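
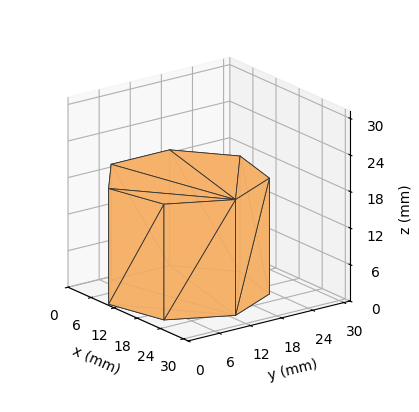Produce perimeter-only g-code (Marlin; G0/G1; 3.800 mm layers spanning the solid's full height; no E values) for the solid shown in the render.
Reading the render: the shape is a regular 7-sided prism (a cylinder approximated with 7 flat sides), circumscribed radius ≈ 13 mm, height ≈ 19 mm (dimensions read to the nearest mm from the axis ticks). For the g-code, the solid's height is divided into equal slices at the stated Δz and each level perimeter traced with G1 moves after a G0 lift.

; perimeter-only toolpath
G21 ; units = mm
G90 ; absolute positioning
G28 ; home
; layer 1
G0 Z3.800
G0 X26.000 Y13.000
G1 X21.105 Y23.164
G1 X10.107 Y25.674
G1 X1.287 Y18.640
G1 X1.287 Y7.360
G1 X10.107 Y0.326
G1 X21.105 Y2.836
G1 X26.000 Y13.000
; layer 2
G0 Z7.600
G0 X26.000 Y13.000
G1 X21.105 Y23.164
G1 X10.107 Y25.674
G1 X1.287 Y18.640
G1 X1.287 Y7.360
G1 X10.107 Y0.326
G1 X21.105 Y2.836
G1 X26.000 Y13.000
; layer 3
G0 Z11.400
G0 X26.000 Y13.000
G1 X21.105 Y23.164
G1 X10.107 Y25.674
G1 X1.287 Y18.640
G1 X1.287 Y7.360
G1 X10.107 Y0.326
G1 X21.105 Y2.836
G1 X26.000 Y13.000
; layer 4
G0 Z15.200
G0 X26.000 Y13.000
G1 X21.105 Y23.164
G1 X10.107 Y25.674
G1 X1.287 Y18.640
G1 X1.287 Y7.360
G1 X10.107 Y0.326
G1 X21.105 Y2.836
G1 X26.000 Y13.000
; layer 5
G0 Z19.000
G0 X26.000 Y13.000
G1 X21.105 Y23.164
G1 X10.107 Y25.674
G1 X1.287 Y18.640
G1 X1.287 Y7.360
G1 X10.107 Y0.326
G1 X21.105 Y2.836
G1 X26.000 Y13.000
M2 ; end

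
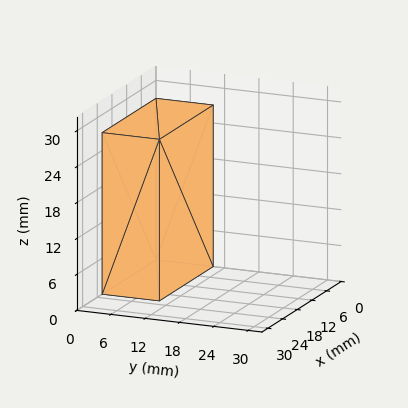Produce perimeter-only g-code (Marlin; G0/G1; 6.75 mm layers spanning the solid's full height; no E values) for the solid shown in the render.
Reading the render: the shape is a rectangular box, roughly 22 × 10 mm footprint and 27 mm tall (dimensions read to the nearest mm from the axis ticks). For the g-code, the solid's height is divided into equal slices at the stated Δz and each level perimeter traced with G1 moves after a G0 lift.

; perimeter-only toolpath
G21 ; units = mm
G90 ; absolute positioning
G28 ; home
; layer 1
G0 Z6.75
G0 X0.00 Y0.00
G1 X22.00 Y0.00
G1 X22.00 Y10.00
G1 X0.00 Y10.00
G1 X0.00 Y0.00
; layer 2
G0 Z13.50
G0 X0.00 Y0.00
G1 X22.00 Y0.00
G1 X22.00 Y10.00
G1 X0.00 Y10.00
G1 X0.00 Y0.00
; layer 3
G0 Z20.25
G0 X0.00 Y0.00
G1 X22.00 Y0.00
G1 X22.00 Y10.00
G1 X0.00 Y10.00
G1 X0.00 Y0.00
; layer 4
G0 Z27.00
G0 X0.00 Y0.00
G1 X22.00 Y0.00
G1 X22.00 Y10.00
G1 X0.00 Y10.00
G1 X0.00 Y0.00
M2 ; end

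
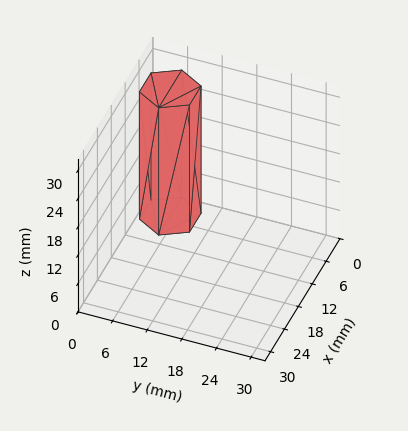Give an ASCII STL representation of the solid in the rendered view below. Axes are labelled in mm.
Reading the render: the shape is a regular 6-sided prism (a cylinder approximated with 6 flat sides), circumscribed radius ≈ 5 mm, height ≈ 27 mm (dimensions read to the nearest mm from the axis ticks). For the STL, each face is triangulated and given an outward normal.

solid part
  facet normal 0.0000 0.0000 -1.0000
    outer loop
      vertex 2.50 9.33 0.00
      vertex 7.50 9.33 0.00
      vertex 10.00 5.00 0.00
    endloop
  endfacet
  facet normal 0.0000 0.0000 -1.0000
    outer loop
      vertex 0.00 5.00 0.00
      vertex 2.50 9.33 0.00
      vertex 10.00 5.00 0.00
    endloop
  endfacet
  facet normal 0.0000 0.0000 -1.0000
    outer loop
      vertex 2.50 0.67 0.00
      vertex 0.00 5.00 0.00
      vertex 10.00 5.00 0.00
    endloop
  endfacet
  facet normal 0.0000 0.0000 -1.0000
    outer loop
      vertex 7.50 0.67 0.00
      vertex 2.50 0.67 0.00
      vertex 10.00 5.00 0.00
    endloop
  endfacet
  facet normal 0.0000 0.0000 1.0000
    outer loop
      vertex 10.00 5.00 27.00
      vertex 7.50 9.33 27.00
      vertex 2.50 9.33 27.00
    endloop
  endfacet
  facet normal 0.0000 0.0000 1.0000
    outer loop
      vertex 10.00 5.00 27.00
      vertex 2.50 9.33 27.00
      vertex 0.00 5.00 27.00
    endloop
  endfacet
  facet normal 0.0000 0.0000 1.0000
    outer loop
      vertex 10.00 5.00 27.00
      vertex 0.00 5.00 27.00
      vertex 2.50 0.67 27.00
    endloop
  endfacet
  facet normal 0.0000 0.0000 1.0000
    outer loop
      vertex 10.00 5.00 27.00
      vertex 2.50 0.67 27.00
      vertex 7.50 0.67 27.00
    endloop
  endfacet
  facet normal 0.8660 0.5000 0.0000
    outer loop
      vertex 10.00 5.00 0.00
      vertex 7.50 9.33 0.00
      vertex 7.50 9.33 27.00
    endloop
  endfacet
  facet normal 0.8660 0.5000 0.0000
    outer loop
      vertex 10.00 5.00 0.00
      vertex 7.50 9.33 27.00
      vertex 10.00 5.00 27.00
    endloop
  endfacet
  facet normal 0.0000 1.0000 0.0000
    outer loop
      vertex 7.50 9.33 0.00
      vertex 2.50 9.33 0.00
      vertex 2.50 9.33 27.00
    endloop
  endfacet
  facet normal 0.0000 1.0000 0.0000
    outer loop
      vertex 7.50 9.33 0.00
      vertex 2.50 9.33 27.00
      vertex 7.50 9.33 27.00
    endloop
  endfacet
  facet normal -0.8660 0.5000 0.0000
    outer loop
      vertex 2.50 9.33 0.00
      vertex 0.00 5.00 0.00
      vertex 0.00 5.00 27.00
    endloop
  endfacet
  facet normal -0.8660 0.5000 0.0000
    outer loop
      vertex 2.50 9.33 0.00
      vertex 0.00 5.00 27.00
      vertex 2.50 9.33 27.00
    endloop
  endfacet
  facet normal -0.8660 -0.5000 0.0000
    outer loop
      vertex 0.00 5.00 0.00
      vertex 2.50 0.67 0.00
      vertex 2.50 0.67 27.00
    endloop
  endfacet
  facet normal -0.8660 -0.5000 0.0000
    outer loop
      vertex 0.00 5.00 0.00
      vertex 2.50 0.67 27.00
      vertex 0.00 5.00 27.00
    endloop
  endfacet
  facet normal 0.0000 -1.0000 0.0000
    outer loop
      vertex 2.50 0.67 0.00
      vertex 7.50 0.67 0.00
      vertex 7.50 0.67 27.00
    endloop
  endfacet
  facet normal 0.0000 -1.0000 0.0000
    outer loop
      vertex 2.50 0.67 0.00
      vertex 7.50 0.67 27.00
      vertex 2.50 0.67 27.00
    endloop
  endfacet
  facet normal 0.8660 -0.5000 0.0000
    outer loop
      vertex 7.50 0.67 0.00
      vertex 10.00 5.00 0.00
      vertex 10.00 5.00 27.00
    endloop
  endfacet
  facet normal 0.8660 -0.5000 0.0000
    outer loop
      vertex 7.50 0.67 0.00
      vertex 10.00 5.00 27.00
      vertex 7.50 0.67 27.00
    endloop
  endfacet
endsolid part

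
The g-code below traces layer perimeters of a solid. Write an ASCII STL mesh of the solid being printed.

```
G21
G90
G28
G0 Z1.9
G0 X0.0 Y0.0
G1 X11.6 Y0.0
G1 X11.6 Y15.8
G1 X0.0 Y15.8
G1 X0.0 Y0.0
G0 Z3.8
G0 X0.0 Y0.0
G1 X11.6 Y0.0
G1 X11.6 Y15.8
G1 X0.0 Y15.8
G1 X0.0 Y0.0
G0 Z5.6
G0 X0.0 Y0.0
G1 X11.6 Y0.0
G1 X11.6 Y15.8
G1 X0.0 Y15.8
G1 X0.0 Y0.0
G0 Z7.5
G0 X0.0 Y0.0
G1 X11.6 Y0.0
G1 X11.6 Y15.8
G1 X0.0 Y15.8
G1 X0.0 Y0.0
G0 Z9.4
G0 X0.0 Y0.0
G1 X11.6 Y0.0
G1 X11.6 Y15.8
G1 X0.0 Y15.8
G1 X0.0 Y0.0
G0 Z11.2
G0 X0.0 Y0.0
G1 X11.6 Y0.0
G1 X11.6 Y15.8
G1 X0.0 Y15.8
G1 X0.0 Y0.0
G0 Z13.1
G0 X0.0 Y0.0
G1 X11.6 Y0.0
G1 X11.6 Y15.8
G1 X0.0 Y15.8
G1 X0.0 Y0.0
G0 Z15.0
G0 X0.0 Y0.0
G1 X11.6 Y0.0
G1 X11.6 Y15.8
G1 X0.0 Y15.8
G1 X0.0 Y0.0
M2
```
solid part
  facet normal 0.0000 0.0000 -1.0000
    outer loop
      vertex 11.6 15.8 0.0
      vertex 11.6 0.0 0.0
      vertex 0.0 0.0 0.0
    endloop
  endfacet
  facet normal 0.0000 0.0000 -1.0000
    outer loop
      vertex 0.0 15.8 0.0
      vertex 11.6 15.8 0.0
      vertex 0.0 0.0 0.0
    endloop
  endfacet
  facet normal 0.0000 0.0000 1.0000
    outer loop
      vertex 0.0 0.0 15.0
      vertex 11.6 0.0 15.0
      vertex 11.6 15.8 15.0
    endloop
  endfacet
  facet normal 0.0000 0.0000 1.0000
    outer loop
      vertex 0.0 0.0 15.0
      vertex 11.6 15.8 15.0
      vertex 0.0 15.8 15.0
    endloop
  endfacet
  facet normal 0.0000 -1.0000 0.0000
    outer loop
      vertex 0.0 0.0 0.0
      vertex 11.6 0.0 0.0
      vertex 11.6 0.0 15.0
    endloop
  endfacet
  facet normal 0.0000 -1.0000 0.0000
    outer loop
      vertex 0.0 0.0 0.0
      vertex 11.6 0.0 15.0
      vertex 0.0 0.0 15.0
    endloop
  endfacet
  facet normal 0.0000 1.0000 0.0000
    outer loop
      vertex 11.6 15.8 15.0
      vertex 11.6 15.8 0.0
      vertex 0.0 15.8 0.0
    endloop
  endfacet
  facet normal 0.0000 1.0000 0.0000
    outer loop
      vertex 0.0 15.8 15.0
      vertex 11.6 15.8 15.0
      vertex 0.0 15.8 0.0
    endloop
  endfacet
  facet normal -1.0000 0.0000 0.0000
    outer loop
      vertex 0.0 15.8 15.0
      vertex 0.0 15.8 0.0
      vertex 0.0 0.0 0.0
    endloop
  endfacet
  facet normal -1.0000 0.0000 0.0000
    outer loop
      vertex 0.0 0.0 15.0
      vertex 0.0 15.8 15.0
      vertex 0.0 0.0 0.0
    endloop
  endfacet
  facet normal 1.0000 0.0000 0.0000
    outer loop
      vertex 11.6 0.0 0.0
      vertex 11.6 15.8 0.0
      vertex 11.6 15.8 15.0
    endloop
  endfacet
  facet normal 1.0000 0.0000 0.0000
    outer loop
      vertex 11.6 0.0 0.0
      vertex 11.6 15.8 15.0
      vertex 11.6 0.0 15.0
    endloop
  endfacet
endsolid part

The G0 Z moves step by Δz≈1.9 mm. Every layer's G1 loop is the same polygon, so the solid is a straight extrusion of it from z=0 to z≈15. Closing with flat bottom and top caps and triangulating gives 12 facets — a rectangular box, roughly 11.6 × 15.8 mm footprint and 15 mm tall.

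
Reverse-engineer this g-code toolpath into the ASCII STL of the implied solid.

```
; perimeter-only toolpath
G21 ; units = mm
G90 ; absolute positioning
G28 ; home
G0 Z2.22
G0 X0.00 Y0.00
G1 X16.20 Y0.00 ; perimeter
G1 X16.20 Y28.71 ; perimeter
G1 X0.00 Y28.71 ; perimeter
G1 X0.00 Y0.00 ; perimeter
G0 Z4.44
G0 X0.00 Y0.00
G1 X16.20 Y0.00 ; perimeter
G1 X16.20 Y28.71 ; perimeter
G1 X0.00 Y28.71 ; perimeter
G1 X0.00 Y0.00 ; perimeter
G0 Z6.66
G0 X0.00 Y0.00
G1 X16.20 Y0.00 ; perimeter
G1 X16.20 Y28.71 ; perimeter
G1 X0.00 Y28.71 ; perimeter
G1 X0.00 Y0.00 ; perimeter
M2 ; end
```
solid part
  facet normal 0.0000 0.0000 -1.0000
    outer loop
      vertex 16.20 28.71 0.00
      vertex 16.20 0.00 0.00
      vertex 0.00 0.00 0.00
    endloop
  endfacet
  facet normal 0.0000 0.0000 -1.0000
    outer loop
      vertex 0.00 28.71 0.00
      vertex 16.20 28.71 0.00
      vertex 0.00 0.00 0.00
    endloop
  endfacet
  facet normal 0.0000 0.0000 1.0000
    outer loop
      vertex 0.00 0.00 6.66
      vertex 16.20 0.00 6.66
      vertex 16.20 28.71 6.66
    endloop
  endfacet
  facet normal 0.0000 0.0000 1.0000
    outer loop
      vertex 0.00 0.00 6.66
      vertex 16.20 28.71 6.66
      vertex 0.00 28.71 6.66
    endloop
  endfacet
  facet normal 0.0000 -1.0000 0.0000
    outer loop
      vertex 0.00 0.00 0.00
      vertex 16.20 0.00 0.00
      vertex 16.20 0.00 6.66
    endloop
  endfacet
  facet normal 0.0000 -1.0000 0.0000
    outer loop
      vertex 0.00 0.00 0.00
      vertex 16.20 0.00 6.66
      vertex 0.00 0.00 6.66
    endloop
  endfacet
  facet normal 0.0000 1.0000 0.0000
    outer loop
      vertex 16.20 28.71 6.66
      vertex 16.20 28.71 0.00
      vertex 0.00 28.71 0.00
    endloop
  endfacet
  facet normal 0.0000 1.0000 0.0000
    outer loop
      vertex 0.00 28.71 6.66
      vertex 16.20 28.71 6.66
      vertex 0.00 28.71 0.00
    endloop
  endfacet
  facet normal -1.0000 0.0000 0.0000
    outer loop
      vertex 0.00 28.71 6.66
      vertex 0.00 28.71 0.00
      vertex 0.00 0.00 0.00
    endloop
  endfacet
  facet normal -1.0000 0.0000 0.0000
    outer loop
      vertex 0.00 0.00 6.66
      vertex 0.00 28.71 6.66
      vertex 0.00 0.00 0.00
    endloop
  endfacet
  facet normal 1.0000 0.0000 0.0000
    outer loop
      vertex 16.20 0.00 0.00
      vertex 16.20 28.71 0.00
      vertex 16.20 28.71 6.66
    endloop
  endfacet
  facet normal 1.0000 0.0000 0.0000
    outer loop
      vertex 16.20 0.00 0.00
      vertex 16.20 28.71 6.66
      vertex 16.20 0.00 6.66
    endloop
  endfacet
endsolid part

The G0 Z moves step by Δz≈2.22 mm. Every layer's G1 loop is the same polygon, so the solid is a straight extrusion of it from z=0 to z≈6.66. Closing with flat bottom and top caps and triangulating gives 12 facets — a rectangular box, roughly 16.2 × 28.7 mm footprint and 6.66 mm tall.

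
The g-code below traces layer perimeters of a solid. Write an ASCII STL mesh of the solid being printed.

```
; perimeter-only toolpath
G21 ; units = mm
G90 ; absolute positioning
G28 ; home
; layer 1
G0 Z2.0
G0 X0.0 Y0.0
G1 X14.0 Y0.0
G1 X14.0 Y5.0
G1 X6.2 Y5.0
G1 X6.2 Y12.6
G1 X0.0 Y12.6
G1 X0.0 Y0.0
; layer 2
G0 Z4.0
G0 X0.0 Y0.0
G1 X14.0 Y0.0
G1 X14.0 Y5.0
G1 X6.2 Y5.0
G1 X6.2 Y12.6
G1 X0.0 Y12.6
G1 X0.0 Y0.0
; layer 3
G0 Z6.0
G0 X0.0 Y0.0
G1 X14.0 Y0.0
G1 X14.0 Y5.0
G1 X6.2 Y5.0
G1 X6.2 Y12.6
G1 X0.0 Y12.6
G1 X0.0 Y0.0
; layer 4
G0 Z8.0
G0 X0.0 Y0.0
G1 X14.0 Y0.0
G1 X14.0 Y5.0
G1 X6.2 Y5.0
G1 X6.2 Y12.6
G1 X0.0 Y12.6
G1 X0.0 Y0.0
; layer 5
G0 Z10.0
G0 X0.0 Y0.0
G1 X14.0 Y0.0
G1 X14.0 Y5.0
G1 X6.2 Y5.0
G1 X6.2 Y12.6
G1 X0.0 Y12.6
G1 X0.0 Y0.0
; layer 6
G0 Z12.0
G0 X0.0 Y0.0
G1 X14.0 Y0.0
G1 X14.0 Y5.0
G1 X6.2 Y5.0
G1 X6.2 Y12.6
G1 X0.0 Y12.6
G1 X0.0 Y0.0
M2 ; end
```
solid part
  facet normal 0.0000 0.0000 -1.0000
    outer loop
      vertex 14.0 5.0 0.0
      vertex 14.0 0.0 0.0
      vertex 0.0 0.0 0.0
    endloop
  endfacet
  facet normal 0.0000 0.0000 -1.0000
    outer loop
      vertex 6.2 5.0 0.0
      vertex 14.0 5.0 0.0
      vertex 0.0 0.0 0.0
    endloop
  endfacet
  facet normal 0.0000 0.0000 -1.0000
    outer loop
      vertex 6.2 12.6 0.0
      vertex 6.2 5.0 0.0
      vertex 0.0 0.0 0.0
    endloop
  endfacet
  facet normal 0.0000 0.0000 -1.0000
    outer loop
      vertex 0.0 12.6 0.0
      vertex 6.2 12.6 0.0
      vertex 0.0 0.0 0.0
    endloop
  endfacet
  facet normal 0.0000 0.0000 1.0000
    outer loop
      vertex 0.0 0.0 12.0
      vertex 14.0 0.0 12.0
      vertex 14.0 5.0 12.0
    endloop
  endfacet
  facet normal 0.0000 0.0000 1.0000
    outer loop
      vertex 0.0 0.0 12.0
      vertex 14.0 5.0 12.0
      vertex 6.2 5.0 12.0
    endloop
  endfacet
  facet normal 0.0000 0.0000 1.0000
    outer loop
      vertex 0.0 0.0 12.0
      vertex 6.2 5.0 12.0
      vertex 6.2 12.6 12.0
    endloop
  endfacet
  facet normal 0.0000 0.0000 1.0000
    outer loop
      vertex 0.0 0.0 12.0
      vertex 6.2 12.6 12.0
      vertex 0.0 12.6 12.0
    endloop
  endfacet
  facet normal 0.0000 -1.0000 0.0000
    outer loop
      vertex 0.0 0.0 0.0
      vertex 14.0 0.0 0.0
      vertex 14.0 0.0 12.0
    endloop
  endfacet
  facet normal 0.0000 -1.0000 0.0000
    outer loop
      vertex 0.0 0.0 0.0
      vertex 14.0 0.0 12.0
      vertex 0.0 0.0 12.0
    endloop
  endfacet
  facet normal 1.0000 0.0000 0.0000
    outer loop
      vertex 14.0 0.0 0.0
      vertex 14.0 5.0 0.0
      vertex 14.0 5.0 12.0
    endloop
  endfacet
  facet normal 1.0000 0.0000 0.0000
    outer loop
      vertex 14.0 0.0 0.0
      vertex 14.0 5.0 12.0
      vertex 14.0 0.0 12.0
    endloop
  endfacet
  facet normal 0.0000 1.0000 0.0000
    outer loop
      vertex 14.0 5.0 0.0
      vertex 6.2 5.0 0.0
      vertex 6.2 5.0 12.0
    endloop
  endfacet
  facet normal 0.0000 1.0000 0.0000
    outer loop
      vertex 14.0 5.0 0.0
      vertex 6.2 5.0 12.0
      vertex 14.0 5.0 12.0
    endloop
  endfacet
  facet normal 1.0000 0.0000 0.0000
    outer loop
      vertex 6.2 5.0 0.0
      vertex 6.2 12.6 0.0
      vertex 6.2 12.6 12.0
    endloop
  endfacet
  facet normal 1.0000 0.0000 0.0000
    outer loop
      vertex 6.2 5.0 0.0
      vertex 6.2 12.6 12.0
      vertex 6.2 5.0 12.0
    endloop
  endfacet
  facet normal 0.0000 1.0000 0.0000
    outer loop
      vertex 6.2 12.6 0.0
      vertex 0.0 12.6 0.0
      vertex 0.0 12.6 12.0
    endloop
  endfacet
  facet normal 0.0000 1.0000 0.0000
    outer loop
      vertex 6.2 12.6 0.0
      vertex 0.0 12.6 12.0
      vertex 6.2 12.6 12.0
    endloop
  endfacet
  facet normal -1.0000 0.0000 0.0000
    outer loop
      vertex 0.0 12.6 0.0
      vertex 0.0 0.0 0.0
      vertex 0.0 0.0 12.0
    endloop
  endfacet
  facet normal -1.0000 0.0000 0.0000
    outer loop
      vertex 0.0 12.6 0.0
      vertex 0.0 0.0 12.0
      vertex 0.0 12.6 12.0
    endloop
  endfacet
endsolid part

The G0 Z moves step by Δz≈2.0 mm. Every layer's G1 loop is the same polygon, so the solid is a straight extrusion of it from z=0 to z≈12. Closing with flat bottom and top caps and triangulating gives 20 facets — an L-shaped prism: outer 14 × 12.6 mm, arm thicknesses ≈ 5 mm (horizontal) and 6.2 mm (vertical), extruded 12 mm in z.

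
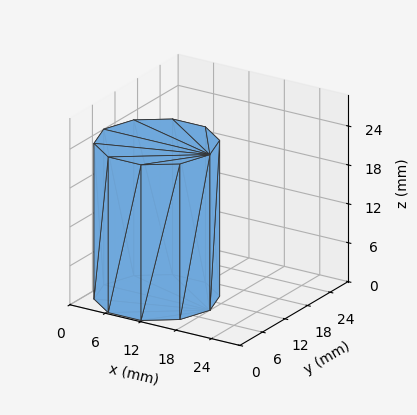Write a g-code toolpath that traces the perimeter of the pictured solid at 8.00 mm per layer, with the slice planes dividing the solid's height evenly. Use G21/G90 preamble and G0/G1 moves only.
Reading the render: the shape is a regular 10-sided prism (a cylinder approximated with 10 flat sides), circumscribed radius ≈ 9 mm, height ≈ 24 mm (dimensions read to the nearest mm from the axis ticks). For the g-code, the solid's height is divided into equal slices at the stated Δz and each level perimeter traced with G1 moves after a G0 lift.

; perimeter-only toolpath
G21 ; units = mm
G90 ; absolute positioning
G28 ; home
; layer 1
G0 Z8.00
G0 X18.00 Y9.00
G1 X16.28 Y14.29
G1 X11.78 Y17.56
G1 X6.22 Y17.56
G1 X1.72 Y14.29
G1 X0.00 Y9.00
G1 X1.72 Y3.71
G1 X6.22 Y0.44
G1 X11.78 Y0.44
G1 X16.28 Y3.71
G1 X18.00 Y9.00
; layer 2
G0 Z16.00
G0 X18.00 Y9.00
G1 X16.28 Y14.29
G1 X11.78 Y17.56
G1 X6.22 Y17.56
G1 X1.72 Y14.29
G1 X0.00 Y9.00
G1 X1.72 Y3.71
G1 X6.22 Y0.44
G1 X11.78 Y0.44
G1 X16.28 Y3.71
G1 X18.00 Y9.00
; layer 3
G0 Z24.00
G0 X18.00 Y9.00
G1 X16.28 Y14.29
G1 X11.78 Y17.56
G1 X6.22 Y17.56
G1 X1.72 Y14.29
G1 X0.00 Y9.00
G1 X1.72 Y3.71
G1 X6.22 Y0.44
G1 X11.78 Y0.44
G1 X16.28 Y3.71
G1 X18.00 Y9.00
M2 ; end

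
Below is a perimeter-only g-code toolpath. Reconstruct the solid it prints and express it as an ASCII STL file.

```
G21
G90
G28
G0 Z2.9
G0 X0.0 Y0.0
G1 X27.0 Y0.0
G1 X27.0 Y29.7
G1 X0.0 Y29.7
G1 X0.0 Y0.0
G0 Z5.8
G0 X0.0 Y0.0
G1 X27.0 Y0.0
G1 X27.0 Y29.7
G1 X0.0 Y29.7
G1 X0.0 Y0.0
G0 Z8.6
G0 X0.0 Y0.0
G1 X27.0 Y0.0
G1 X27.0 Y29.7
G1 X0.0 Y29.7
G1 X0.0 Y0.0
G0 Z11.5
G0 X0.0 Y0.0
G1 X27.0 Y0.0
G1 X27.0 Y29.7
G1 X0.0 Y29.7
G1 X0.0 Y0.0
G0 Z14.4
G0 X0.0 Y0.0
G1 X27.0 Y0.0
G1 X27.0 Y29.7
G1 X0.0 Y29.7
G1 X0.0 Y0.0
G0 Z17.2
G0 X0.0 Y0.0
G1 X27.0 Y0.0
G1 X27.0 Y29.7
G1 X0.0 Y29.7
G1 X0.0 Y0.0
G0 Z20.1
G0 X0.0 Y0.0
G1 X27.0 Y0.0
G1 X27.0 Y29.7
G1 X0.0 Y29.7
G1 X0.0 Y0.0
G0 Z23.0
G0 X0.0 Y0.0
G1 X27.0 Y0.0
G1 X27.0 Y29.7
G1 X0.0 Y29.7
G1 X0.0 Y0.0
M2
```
solid part
  facet normal 0.0000 0.0000 -1.0000
    outer loop
      vertex 27.0 29.7 0.0
      vertex 27.0 0.0 0.0
      vertex 0.0 0.0 0.0
    endloop
  endfacet
  facet normal 0.0000 0.0000 -1.0000
    outer loop
      vertex 0.0 29.7 0.0
      vertex 27.0 29.7 0.0
      vertex 0.0 0.0 0.0
    endloop
  endfacet
  facet normal 0.0000 0.0000 1.0000
    outer loop
      vertex 0.0 0.0 23.0
      vertex 27.0 0.0 23.0
      vertex 27.0 29.7 23.0
    endloop
  endfacet
  facet normal 0.0000 0.0000 1.0000
    outer loop
      vertex 0.0 0.0 23.0
      vertex 27.0 29.7 23.0
      vertex 0.0 29.7 23.0
    endloop
  endfacet
  facet normal 0.0000 -1.0000 0.0000
    outer loop
      vertex 0.0 0.0 0.0
      vertex 27.0 0.0 0.0
      vertex 27.0 0.0 23.0
    endloop
  endfacet
  facet normal 0.0000 -1.0000 0.0000
    outer loop
      vertex 0.0 0.0 0.0
      vertex 27.0 0.0 23.0
      vertex 0.0 0.0 23.0
    endloop
  endfacet
  facet normal 0.0000 1.0000 0.0000
    outer loop
      vertex 27.0 29.7 23.0
      vertex 27.0 29.7 0.0
      vertex 0.0 29.7 0.0
    endloop
  endfacet
  facet normal 0.0000 1.0000 0.0000
    outer loop
      vertex 0.0 29.7 23.0
      vertex 27.0 29.7 23.0
      vertex 0.0 29.7 0.0
    endloop
  endfacet
  facet normal -1.0000 0.0000 0.0000
    outer loop
      vertex 0.0 29.7 23.0
      vertex 0.0 29.7 0.0
      vertex 0.0 0.0 0.0
    endloop
  endfacet
  facet normal -1.0000 0.0000 0.0000
    outer loop
      vertex 0.0 0.0 23.0
      vertex 0.0 29.7 23.0
      vertex 0.0 0.0 0.0
    endloop
  endfacet
  facet normal 1.0000 0.0000 0.0000
    outer loop
      vertex 27.0 0.0 0.0
      vertex 27.0 29.7 0.0
      vertex 27.0 29.7 23.0
    endloop
  endfacet
  facet normal 1.0000 0.0000 0.0000
    outer loop
      vertex 27.0 0.0 0.0
      vertex 27.0 29.7 23.0
      vertex 27.0 0.0 23.0
    endloop
  endfacet
endsolid part

The G0 Z moves step by Δz≈2.9 mm. Every layer's G1 loop is the same polygon, so the solid is a straight extrusion of it from z=0 to z≈23. Closing with flat bottom and top caps and triangulating gives 12 facets — a rectangular box, roughly 27 × 29.7 mm footprint and 23 mm tall.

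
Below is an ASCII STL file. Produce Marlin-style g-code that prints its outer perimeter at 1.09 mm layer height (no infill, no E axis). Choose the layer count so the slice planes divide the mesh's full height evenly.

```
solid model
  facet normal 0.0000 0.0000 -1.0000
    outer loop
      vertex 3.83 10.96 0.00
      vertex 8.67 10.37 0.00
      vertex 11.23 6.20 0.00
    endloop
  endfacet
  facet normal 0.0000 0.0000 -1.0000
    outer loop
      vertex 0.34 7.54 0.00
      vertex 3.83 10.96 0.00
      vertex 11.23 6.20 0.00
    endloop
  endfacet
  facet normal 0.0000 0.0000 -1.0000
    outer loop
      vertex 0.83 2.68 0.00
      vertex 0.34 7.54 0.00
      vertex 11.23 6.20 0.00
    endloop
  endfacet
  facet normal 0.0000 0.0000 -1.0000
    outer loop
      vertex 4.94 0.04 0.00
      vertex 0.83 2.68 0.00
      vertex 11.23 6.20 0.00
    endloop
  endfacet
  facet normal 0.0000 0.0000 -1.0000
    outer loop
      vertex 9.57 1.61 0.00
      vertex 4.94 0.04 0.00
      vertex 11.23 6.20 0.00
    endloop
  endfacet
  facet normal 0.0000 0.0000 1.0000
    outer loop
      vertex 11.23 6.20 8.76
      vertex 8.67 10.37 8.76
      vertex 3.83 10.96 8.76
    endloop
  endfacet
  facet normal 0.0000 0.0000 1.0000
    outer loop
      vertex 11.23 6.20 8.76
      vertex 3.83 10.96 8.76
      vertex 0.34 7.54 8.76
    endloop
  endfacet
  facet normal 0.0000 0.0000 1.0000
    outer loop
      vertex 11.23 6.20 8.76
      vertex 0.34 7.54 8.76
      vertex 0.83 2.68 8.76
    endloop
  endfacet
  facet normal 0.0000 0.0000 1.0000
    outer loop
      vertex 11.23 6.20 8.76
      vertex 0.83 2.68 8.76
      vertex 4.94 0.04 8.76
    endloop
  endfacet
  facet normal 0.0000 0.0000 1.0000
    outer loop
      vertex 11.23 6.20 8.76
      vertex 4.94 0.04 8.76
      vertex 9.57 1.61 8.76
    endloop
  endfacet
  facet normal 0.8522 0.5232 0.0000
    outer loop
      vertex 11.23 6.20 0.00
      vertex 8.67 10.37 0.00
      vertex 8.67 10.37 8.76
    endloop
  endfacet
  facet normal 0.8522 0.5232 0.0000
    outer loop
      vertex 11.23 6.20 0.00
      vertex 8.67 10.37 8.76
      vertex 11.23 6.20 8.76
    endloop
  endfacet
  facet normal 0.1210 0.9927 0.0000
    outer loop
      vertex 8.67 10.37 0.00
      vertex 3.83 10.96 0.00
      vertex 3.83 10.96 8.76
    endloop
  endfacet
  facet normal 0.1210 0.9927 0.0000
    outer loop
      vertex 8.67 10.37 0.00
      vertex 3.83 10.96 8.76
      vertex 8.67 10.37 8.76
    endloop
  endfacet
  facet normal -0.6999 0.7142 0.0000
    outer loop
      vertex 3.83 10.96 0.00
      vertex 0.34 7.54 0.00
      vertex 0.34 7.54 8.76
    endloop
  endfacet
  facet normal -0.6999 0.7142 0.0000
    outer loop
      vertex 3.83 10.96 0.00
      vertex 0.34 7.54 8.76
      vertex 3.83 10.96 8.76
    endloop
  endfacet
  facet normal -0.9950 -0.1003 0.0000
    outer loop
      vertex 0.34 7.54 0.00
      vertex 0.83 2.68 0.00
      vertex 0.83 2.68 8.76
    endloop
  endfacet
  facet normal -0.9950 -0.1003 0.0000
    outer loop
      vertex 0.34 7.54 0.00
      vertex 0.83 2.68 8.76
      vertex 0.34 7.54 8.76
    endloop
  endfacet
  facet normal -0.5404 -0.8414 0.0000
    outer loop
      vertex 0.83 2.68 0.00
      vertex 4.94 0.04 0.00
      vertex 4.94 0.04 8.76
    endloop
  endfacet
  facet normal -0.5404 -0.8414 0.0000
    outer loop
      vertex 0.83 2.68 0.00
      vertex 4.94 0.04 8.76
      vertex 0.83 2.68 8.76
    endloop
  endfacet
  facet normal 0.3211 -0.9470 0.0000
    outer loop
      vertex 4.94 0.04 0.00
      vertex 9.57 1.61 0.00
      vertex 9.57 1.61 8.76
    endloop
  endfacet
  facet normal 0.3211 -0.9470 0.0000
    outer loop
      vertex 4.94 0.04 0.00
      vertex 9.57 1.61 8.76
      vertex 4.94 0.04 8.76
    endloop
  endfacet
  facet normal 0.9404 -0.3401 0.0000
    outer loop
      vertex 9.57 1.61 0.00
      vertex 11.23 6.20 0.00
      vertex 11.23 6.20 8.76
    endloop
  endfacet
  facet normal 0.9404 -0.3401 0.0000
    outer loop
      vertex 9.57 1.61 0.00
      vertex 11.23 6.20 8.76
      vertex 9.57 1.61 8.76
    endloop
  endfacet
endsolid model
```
; perimeter-only toolpath
G21 ; units = mm
G90 ; absolute positioning
G28 ; home
; layer 1
G0 Z1.09
G0 X11.23 Y6.20
G1 X8.67 Y10.37
G1 X3.83 Y10.96
G1 X0.34 Y7.54
G1 X0.83 Y2.68
G1 X4.94 Y0.04
G1 X9.57 Y1.61
G1 X11.23 Y6.20
; layer 2
G0 Z2.19
G0 X11.23 Y6.20
G1 X8.67 Y10.37
G1 X3.83 Y10.96
G1 X0.34 Y7.54
G1 X0.83 Y2.68
G1 X4.94 Y0.04
G1 X9.57 Y1.61
G1 X11.23 Y6.20
; layer 3
G0 Z3.29
G0 X11.23 Y6.20
G1 X8.67 Y10.37
G1 X3.83 Y10.96
G1 X0.34 Y7.54
G1 X0.83 Y2.68
G1 X4.94 Y0.04
G1 X9.57 Y1.61
G1 X11.23 Y6.20
; layer 4
G0 Z4.38
G0 X11.23 Y6.20
G1 X8.67 Y10.37
G1 X3.83 Y10.96
G1 X0.34 Y7.54
G1 X0.83 Y2.68
G1 X4.94 Y0.04
G1 X9.57 Y1.61
G1 X11.23 Y6.20
; layer 5
G0 Z5.47
G0 X11.23 Y6.20
G1 X8.67 Y10.37
G1 X3.83 Y10.96
G1 X0.34 Y7.54
G1 X0.83 Y2.68
G1 X4.94 Y0.04
G1 X9.57 Y1.61
G1 X11.23 Y6.20
; layer 6
G0 Z6.57
G0 X11.23 Y6.20
G1 X8.67 Y10.37
G1 X3.83 Y10.96
G1 X0.34 Y7.54
G1 X0.83 Y2.68
G1 X4.94 Y0.04
G1 X9.57 Y1.61
G1 X11.23 Y6.20
; layer 7
G0 Z7.67
G0 X11.23 Y6.20
G1 X8.67 Y10.37
G1 X3.83 Y10.96
G1 X0.34 Y7.54
G1 X0.83 Y2.68
G1 X4.94 Y0.04
G1 X9.57 Y1.61
G1 X11.23 Y6.20
; layer 8
G0 Z8.76
G0 X11.23 Y6.20
G1 X8.67 Y10.37
G1 X3.83 Y10.96
G1 X0.34 Y7.54
G1 X0.83 Y2.68
G1 X4.94 Y0.04
G1 X9.57 Y1.61
G1 X11.23 Y6.20
M2 ; end

The solid is a regular 7-sided prism (a cylinder approximated with 7 flat sides), circumscribed radius ≈ 5.63 mm, height ≈ 8.76 mm. Slicing at Δz = 1.09 mm — 8 equal slices spanning the solid's height, so layer i sits at z = i·h/8 — gives 8 non-empty perimeters. Each is a 7-segment closed polygon; G0 lifts to the layer z and rapids to the start vertex, then G1 traces the edges.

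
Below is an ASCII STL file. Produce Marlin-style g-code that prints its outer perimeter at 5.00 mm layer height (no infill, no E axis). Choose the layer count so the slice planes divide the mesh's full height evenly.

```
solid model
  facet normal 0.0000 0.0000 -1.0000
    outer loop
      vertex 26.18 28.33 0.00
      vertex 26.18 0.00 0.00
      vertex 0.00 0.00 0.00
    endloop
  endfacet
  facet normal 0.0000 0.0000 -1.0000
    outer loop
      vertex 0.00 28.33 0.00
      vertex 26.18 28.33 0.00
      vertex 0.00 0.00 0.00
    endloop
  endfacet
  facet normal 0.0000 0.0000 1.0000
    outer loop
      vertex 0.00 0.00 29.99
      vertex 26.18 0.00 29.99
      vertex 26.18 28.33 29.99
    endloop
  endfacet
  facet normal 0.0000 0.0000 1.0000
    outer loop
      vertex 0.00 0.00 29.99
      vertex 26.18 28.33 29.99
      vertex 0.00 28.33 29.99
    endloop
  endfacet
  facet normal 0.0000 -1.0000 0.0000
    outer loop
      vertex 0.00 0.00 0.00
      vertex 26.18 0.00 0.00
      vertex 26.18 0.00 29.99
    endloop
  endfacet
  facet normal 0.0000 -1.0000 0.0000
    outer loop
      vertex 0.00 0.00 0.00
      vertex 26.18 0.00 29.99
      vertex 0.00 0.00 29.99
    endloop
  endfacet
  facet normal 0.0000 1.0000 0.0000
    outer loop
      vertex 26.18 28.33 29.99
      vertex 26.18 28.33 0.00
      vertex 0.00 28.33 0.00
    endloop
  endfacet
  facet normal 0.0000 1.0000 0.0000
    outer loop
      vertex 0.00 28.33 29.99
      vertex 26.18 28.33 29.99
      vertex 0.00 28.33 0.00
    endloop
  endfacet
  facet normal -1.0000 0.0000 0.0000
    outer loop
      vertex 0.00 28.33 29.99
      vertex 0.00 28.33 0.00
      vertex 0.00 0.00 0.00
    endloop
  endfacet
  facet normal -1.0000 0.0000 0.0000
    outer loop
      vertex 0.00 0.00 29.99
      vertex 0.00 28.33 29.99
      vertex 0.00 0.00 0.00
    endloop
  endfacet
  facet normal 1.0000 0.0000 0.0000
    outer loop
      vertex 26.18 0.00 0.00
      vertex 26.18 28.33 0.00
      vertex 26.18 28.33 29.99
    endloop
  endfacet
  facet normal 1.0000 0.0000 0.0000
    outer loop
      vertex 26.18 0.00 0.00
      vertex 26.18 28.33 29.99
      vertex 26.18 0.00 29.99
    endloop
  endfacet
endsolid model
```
; perimeter-only toolpath
G21 ; units = mm
G90 ; absolute positioning
G28 ; home
; layer 1
G0 Z5.00
G0 X0.00 Y0.00
G1 X26.18 Y0.00
G1 X26.18 Y28.33
G1 X0.00 Y28.33
G1 X0.00 Y0.00
; layer 2
G0 Z10.00
G0 X0.00 Y0.00
G1 X26.18 Y0.00
G1 X26.18 Y28.33
G1 X0.00 Y28.33
G1 X0.00 Y0.00
; layer 3
G0 Z14.99
G0 X0.00 Y0.00
G1 X26.18 Y0.00
G1 X26.18 Y28.33
G1 X0.00 Y28.33
G1 X0.00 Y0.00
; layer 4
G0 Z19.99
G0 X0.00 Y0.00
G1 X26.18 Y0.00
G1 X26.18 Y28.33
G1 X0.00 Y28.33
G1 X0.00 Y0.00
; layer 5
G0 Z24.99
G0 X0.00 Y0.00
G1 X26.18 Y0.00
G1 X26.18 Y28.33
G1 X0.00 Y28.33
G1 X0.00 Y0.00
; layer 6
G0 Z29.99
G0 X0.00 Y0.00
G1 X26.18 Y0.00
G1 X26.18 Y28.33
G1 X0.00 Y28.33
G1 X0.00 Y0.00
M2 ; end

The solid is a rectangular box, roughly 26.2 × 28.3 mm footprint and 30 mm tall. Slicing at Δz = 5.00 mm — 6 equal slices spanning the solid's height, so layer i sits at z = i·h/6 — gives 6 non-empty perimeters. Each is a 4-segment closed polygon; G0 lifts to the layer z and rapids to the start vertex, then G1 traces the edges.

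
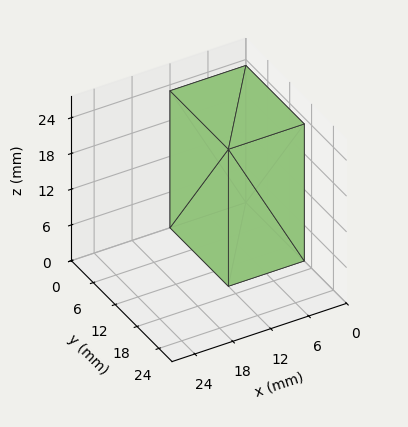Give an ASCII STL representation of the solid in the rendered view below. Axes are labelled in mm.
Reading the render: the shape is a rectangular box, roughly 12 × 16 mm footprint and 23 mm tall (dimensions read to the nearest mm from the axis ticks). For the STL, each face is triangulated and given an outward normal.

solid part
  facet normal 0.0000 0.0000 -1.0000
    outer loop
      vertex 12.0 16.0 0.0
      vertex 12.0 0.0 0.0
      vertex 0.0 0.0 0.0
    endloop
  endfacet
  facet normal 0.0000 0.0000 -1.0000
    outer loop
      vertex 0.0 16.0 0.0
      vertex 12.0 16.0 0.0
      vertex 0.0 0.0 0.0
    endloop
  endfacet
  facet normal 0.0000 0.0000 1.0000
    outer loop
      vertex 0.0 0.0 23.0
      vertex 12.0 0.0 23.0
      vertex 12.0 16.0 23.0
    endloop
  endfacet
  facet normal 0.0000 0.0000 1.0000
    outer loop
      vertex 0.0 0.0 23.0
      vertex 12.0 16.0 23.0
      vertex 0.0 16.0 23.0
    endloop
  endfacet
  facet normal 0.0000 -1.0000 0.0000
    outer loop
      vertex 0.0 0.0 0.0
      vertex 12.0 0.0 0.0
      vertex 12.0 0.0 23.0
    endloop
  endfacet
  facet normal 0.0000 -1.0000 0.0000
    outer loop
      vertex 0.0 0.0 0.0
      vertex 12.0 0.0 23.0
      vertex 0.0 0.0 23.0
    endloop
  endfacet
  facet normal 0.0000 1.0000 0.0000
    outer loop
      vertex 12.0 16.0 23.0
      vertex 12.0 16.0 0.0
      vertex 0.0 16.0 0.0
    endloop
  endfacet
  facet normal 0.0000 1.0000 0.0000
    outer loop
      vertex 0.0 16.0 23.0
      vertex 12.0 16.0 23.0
      vertex 0.0 16.0 0.0
    endloop
  endfacet
  facet normal -1.0000 0.0000 0.0000
    outer loop
      vertex 0.0 16.0 23.0
      vertex 0.0 16.0 0.0
      vertex 0.0 0.0 0.0
    endloop
  endfacet
  facet normal -1.0000 0.0000 0.0000
    outer loop
      vertex 0.0 0.0 23.0
      vertex 0.0 16.0 23.0
      vertex 0.0 0.0 0.0
    endloop
  endfacet
  facet normal 1.0000 0.0000 0.0000
    outer loop
      vertex 12.0 0.0 0.0
      vertex 12.0 16.0 0.0
      vertex 12.0 16.0 23.0
    endloop
  endfacet
  facet normal 1.0000 0.0000 0.0000
    outer loop
      vertex 12.0 0.0 0.0
      vertex 12.0 16.0 23.0
      vertex 12.0 0.0 23.0
    endloop
  endfacet
endsolid part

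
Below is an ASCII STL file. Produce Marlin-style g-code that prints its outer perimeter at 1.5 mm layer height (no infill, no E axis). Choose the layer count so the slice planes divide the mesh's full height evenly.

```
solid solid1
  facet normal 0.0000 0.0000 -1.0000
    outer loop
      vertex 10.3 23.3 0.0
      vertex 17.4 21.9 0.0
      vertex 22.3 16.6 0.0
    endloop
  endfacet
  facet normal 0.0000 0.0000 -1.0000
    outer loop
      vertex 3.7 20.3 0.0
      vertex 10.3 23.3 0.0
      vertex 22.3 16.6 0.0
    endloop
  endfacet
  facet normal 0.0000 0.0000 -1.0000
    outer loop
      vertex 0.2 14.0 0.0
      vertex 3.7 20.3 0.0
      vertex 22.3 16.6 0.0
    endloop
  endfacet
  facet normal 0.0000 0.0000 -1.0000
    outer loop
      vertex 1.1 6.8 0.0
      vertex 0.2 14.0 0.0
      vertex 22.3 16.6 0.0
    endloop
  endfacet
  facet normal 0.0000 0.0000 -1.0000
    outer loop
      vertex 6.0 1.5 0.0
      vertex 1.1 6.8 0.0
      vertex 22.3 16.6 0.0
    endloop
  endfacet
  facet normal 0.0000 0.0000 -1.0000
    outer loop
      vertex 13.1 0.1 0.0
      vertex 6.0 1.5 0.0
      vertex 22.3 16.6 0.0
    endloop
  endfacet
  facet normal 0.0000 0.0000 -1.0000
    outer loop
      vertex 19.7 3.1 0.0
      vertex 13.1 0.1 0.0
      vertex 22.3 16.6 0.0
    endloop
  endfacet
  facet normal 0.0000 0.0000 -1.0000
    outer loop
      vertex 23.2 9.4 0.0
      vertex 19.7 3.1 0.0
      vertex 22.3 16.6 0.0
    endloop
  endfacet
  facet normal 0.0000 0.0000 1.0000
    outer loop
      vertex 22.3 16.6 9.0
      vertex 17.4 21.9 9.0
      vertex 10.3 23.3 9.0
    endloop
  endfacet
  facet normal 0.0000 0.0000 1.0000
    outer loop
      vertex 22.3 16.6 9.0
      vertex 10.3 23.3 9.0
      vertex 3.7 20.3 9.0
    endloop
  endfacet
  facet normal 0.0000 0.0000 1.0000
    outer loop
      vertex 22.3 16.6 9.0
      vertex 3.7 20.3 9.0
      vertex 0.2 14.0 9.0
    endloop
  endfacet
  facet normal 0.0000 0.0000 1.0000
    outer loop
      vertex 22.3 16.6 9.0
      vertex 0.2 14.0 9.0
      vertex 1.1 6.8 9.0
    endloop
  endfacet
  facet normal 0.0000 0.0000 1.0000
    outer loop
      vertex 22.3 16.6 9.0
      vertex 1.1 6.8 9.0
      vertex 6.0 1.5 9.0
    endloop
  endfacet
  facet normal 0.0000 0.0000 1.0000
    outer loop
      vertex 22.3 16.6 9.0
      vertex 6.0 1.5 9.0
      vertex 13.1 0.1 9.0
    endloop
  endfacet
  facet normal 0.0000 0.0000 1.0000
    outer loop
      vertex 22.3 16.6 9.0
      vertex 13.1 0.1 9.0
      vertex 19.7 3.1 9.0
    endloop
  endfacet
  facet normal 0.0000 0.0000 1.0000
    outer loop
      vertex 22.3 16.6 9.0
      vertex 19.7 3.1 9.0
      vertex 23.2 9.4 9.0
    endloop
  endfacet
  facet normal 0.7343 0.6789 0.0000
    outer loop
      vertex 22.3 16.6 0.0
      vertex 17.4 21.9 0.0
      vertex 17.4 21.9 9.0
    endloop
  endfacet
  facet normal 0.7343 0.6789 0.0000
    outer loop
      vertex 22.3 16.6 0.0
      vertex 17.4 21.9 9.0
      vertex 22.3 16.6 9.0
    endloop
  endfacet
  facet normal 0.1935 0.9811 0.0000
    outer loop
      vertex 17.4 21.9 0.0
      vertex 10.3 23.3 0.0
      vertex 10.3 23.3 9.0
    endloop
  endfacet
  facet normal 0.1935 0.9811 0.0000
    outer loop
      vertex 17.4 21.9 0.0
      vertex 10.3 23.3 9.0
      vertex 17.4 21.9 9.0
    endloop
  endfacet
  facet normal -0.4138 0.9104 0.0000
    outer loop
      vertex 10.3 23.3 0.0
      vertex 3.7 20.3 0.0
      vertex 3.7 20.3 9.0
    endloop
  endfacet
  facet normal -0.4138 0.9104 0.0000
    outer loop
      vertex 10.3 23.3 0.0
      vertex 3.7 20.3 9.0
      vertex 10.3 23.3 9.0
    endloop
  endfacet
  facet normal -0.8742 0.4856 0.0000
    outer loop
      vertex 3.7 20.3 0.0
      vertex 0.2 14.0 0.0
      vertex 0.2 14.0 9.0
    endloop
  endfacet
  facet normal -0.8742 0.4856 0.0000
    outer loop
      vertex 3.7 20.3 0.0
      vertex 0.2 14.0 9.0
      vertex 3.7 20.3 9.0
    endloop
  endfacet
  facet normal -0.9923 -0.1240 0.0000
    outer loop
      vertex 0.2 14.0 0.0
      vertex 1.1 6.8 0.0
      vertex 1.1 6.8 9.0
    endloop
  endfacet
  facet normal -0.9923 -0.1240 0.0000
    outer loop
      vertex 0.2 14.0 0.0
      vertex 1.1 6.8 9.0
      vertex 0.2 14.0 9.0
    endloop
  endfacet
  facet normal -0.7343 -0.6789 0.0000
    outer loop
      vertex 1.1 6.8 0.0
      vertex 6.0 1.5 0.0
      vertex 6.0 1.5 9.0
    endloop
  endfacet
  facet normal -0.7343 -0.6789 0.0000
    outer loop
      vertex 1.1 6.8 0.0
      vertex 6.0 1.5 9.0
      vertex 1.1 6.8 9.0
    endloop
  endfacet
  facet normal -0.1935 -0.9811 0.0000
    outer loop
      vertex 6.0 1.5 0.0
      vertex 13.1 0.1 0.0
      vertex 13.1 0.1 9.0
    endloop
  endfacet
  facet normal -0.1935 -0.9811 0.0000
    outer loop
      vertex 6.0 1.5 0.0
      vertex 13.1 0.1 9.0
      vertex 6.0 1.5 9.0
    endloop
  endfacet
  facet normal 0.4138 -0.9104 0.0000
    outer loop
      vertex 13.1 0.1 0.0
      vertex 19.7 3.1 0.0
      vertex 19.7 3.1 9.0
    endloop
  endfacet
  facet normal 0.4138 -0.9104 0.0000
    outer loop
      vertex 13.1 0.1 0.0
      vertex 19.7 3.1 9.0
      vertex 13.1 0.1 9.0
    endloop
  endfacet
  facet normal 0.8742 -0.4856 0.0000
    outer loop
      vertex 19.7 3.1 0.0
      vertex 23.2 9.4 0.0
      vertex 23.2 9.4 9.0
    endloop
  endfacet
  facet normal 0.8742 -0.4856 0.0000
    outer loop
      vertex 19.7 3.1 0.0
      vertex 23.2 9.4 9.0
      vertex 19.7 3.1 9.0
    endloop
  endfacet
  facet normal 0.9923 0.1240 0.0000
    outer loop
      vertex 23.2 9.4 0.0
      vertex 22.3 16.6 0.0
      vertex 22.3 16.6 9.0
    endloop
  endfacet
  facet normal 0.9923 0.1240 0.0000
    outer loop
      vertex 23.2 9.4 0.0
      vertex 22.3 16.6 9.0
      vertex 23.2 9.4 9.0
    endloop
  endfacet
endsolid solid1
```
; perimeter-only toolpath
G21 ; units = mm
G90 ; absolute positioning
G28 ; home
; layer 1
G0 Z1.5
G0 X22.3 Y16.6
G1 X17.4 Y21.9
G1 X10.3 Y23.3
G1 X3.7 Y20.3
G1 X0.2 Y14.0
G1 X1.1 Y6.8
G1 X6.0 Y1.5
G1 X13.1 Y0.1
G1 X19.7 Y3.1
G1 X23.2 Y9.4
G1 X22.3 Y16.6
; layer 2
G0 Z3.0
G0 X22.3 Y16.6
G1 X17.4 Y21.9
G1 X10.3 Y23.3
G1 X3.7 Y20.3
G1 X0.2 Y14.0
G1 X1.1 Y6.8
G1 X6.0 Y1.5
G1 X13.1 Y0.1
G1 X19.7 Y3.1
G1 X23.2 Y9.4
G1 X22.3 Y16.6
; layer 3
G0 Z4.5
G0 X22.3 Y16.6
G1 X17.4 Y21.9
G1 X10.3 Y23.3
G1 X3.7 Y20.3
G1 X0.2 Y14.0
G1 X1.1 Y6.8
G1 X6.0 Y1.5
G1 X13.1 Y0.1
G1 X19.7 Y3.1
G1 X23.2 Y9.4
G1 X22.3 Y16.6
; layer 4
G0 Z6.0
G0 X22.3 Y16.6
G1 X17.4 Y21.9
G1 X10.3 Y23.3
G1 X3.7 Y20.3
G1 X0.2 Y14.0
G1 X1.1 Y6.8
G1 X6.0 Y1.5
G1 X13.1 Y0.1
G1 X19.7 Y3.1
G1 X23.2 Y9.4
G1 X22.3 Y16.6
; layer 5
G0 Z7.5
G0 X22.3 Y16.6
G1 X17.4 Y21.9
G1 X10.3 Y23.3
G1 X3.7 Y20.3
G1 X0.2 Y14.0
G1 X1.1 Y6.8
G1 X6.0 Y1.5
G1 X13.1 Y0.1
G1 X19.7 Y3.1
G1 X23.2 Y9.4
G1 X22.3 Y16.6
; layer 6
G0 Z9.0
G0 X22.3 Y16.6
G1 X17.4 Y21.9
G1 X10.3 Y23.3
G1 X3.7 Y20.3
G1 X0.2 Y14.0
G1 X1.1 Y6.8
G1 X6.0 Y1.5
G1 X13.1 Y0.1
G1 X19.7 Y3.1
G1 X23.2 Y9.4
G1 X22.3 Y16.6
M2 ; end

The solid is a regular 10-sided prism (a cylinder approximated with 10 flat sides), circumscribed radius ≈ 11.7 mm, height ≈ 9 mm. Slicing at Δz = 1.5 mm — 6 equal slices spanning the solid's height, so layer i sits at z = i·h/6 — gives 6 non-empty perimeters. Each is a 10-segment closed polygon; G0 lifts to the layer z and rapids to the start vertex, then G1 traces the edges.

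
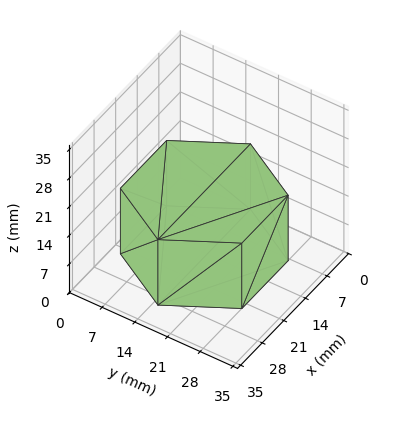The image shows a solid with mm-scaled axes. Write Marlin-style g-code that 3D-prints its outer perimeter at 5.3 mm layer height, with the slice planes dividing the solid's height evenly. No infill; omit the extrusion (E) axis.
Reading the render: the shape is a regular 6-sided prism (a cylinder approximated with 6 flat sides), circumscribed radius ≈ 15 mm, height ≈ 16 mm (dimensions read to the nearest mm from the axis ticks). For the g-code, the solid's height is divided into equal slices at the stated Δz and each level perimeter traced with G1 moves after a G0 lift.

; perimeter-only toolpath
G21 ; units = mm
G90 ; absolute positioning
G28 ; home
; layer 1
G0 Z5.3
G0 X30.0 Y15.0
G1 X22.5 Y28.0
G1 X7.5 Y28.0
G1 X0.0 Y15.0
G1 X7.5 Y2.0
G1 X22.5 Y2.0
G1 X30.0 Y15.0
; layer 2
G0 Z10.7
G0 X30.0 Y15.0
G1 X22.5 Y28.0
G1 X7.5 Y28.0
G1 X0.0 Y15.0
G1 X7.5 Y2.0
G1 X22.5 Y2.0
G1 X30.0 Y15.0
; layer 3
G0 Z16.0
G0 X30.0 Y15.0
G1 X22.5 Y28.0
G1 X7.5 Y28.0
G1 X0.0 Y15.0
G1 X7.5 Y2.0
G1 X22.5 Y2.0
G1 X30.0 Y15.0
M2 ; end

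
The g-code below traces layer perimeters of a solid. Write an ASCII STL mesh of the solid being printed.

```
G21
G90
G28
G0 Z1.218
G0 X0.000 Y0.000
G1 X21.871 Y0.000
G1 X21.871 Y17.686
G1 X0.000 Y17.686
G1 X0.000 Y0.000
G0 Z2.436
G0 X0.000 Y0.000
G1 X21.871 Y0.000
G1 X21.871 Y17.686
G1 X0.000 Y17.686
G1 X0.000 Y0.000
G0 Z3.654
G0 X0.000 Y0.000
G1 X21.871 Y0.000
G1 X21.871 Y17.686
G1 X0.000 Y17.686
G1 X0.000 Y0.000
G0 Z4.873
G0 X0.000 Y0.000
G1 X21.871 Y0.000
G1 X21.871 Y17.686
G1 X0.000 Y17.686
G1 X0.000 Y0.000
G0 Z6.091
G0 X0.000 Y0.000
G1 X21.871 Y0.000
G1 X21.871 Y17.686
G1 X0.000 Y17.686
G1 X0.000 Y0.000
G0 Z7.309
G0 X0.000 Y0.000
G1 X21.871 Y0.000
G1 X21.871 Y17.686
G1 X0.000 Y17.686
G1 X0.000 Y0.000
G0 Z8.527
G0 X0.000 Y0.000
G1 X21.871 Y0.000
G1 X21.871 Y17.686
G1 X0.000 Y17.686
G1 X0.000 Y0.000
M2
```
solid part
  facet normal 0.0000 0.0000 -1.0000
    outer loop
      vertex 21.871 17.686 0.000
      vertex 21.871 0.000 0.000
      vertex 0.000 0.000 0.000
    endloop
  endfacet
  facet normal 0.0000 0.0000 -1.0000
    outer loop
      vertex 0.000 17.686 0.000
      vertex 21.871 17.686 0.000
      vertex 0.000 0.000 0.000
    endloop
  endfacet
  facet normal 0.0000 0.0000 1.0000
    outer loop
      vertex 0.000 0.000 8.527
      vertex 21.871 0.000 8.527
      vertex 21.871 17.686 8.527
    endloop
  endfacet
  facet normal 0.0000 0.0000 1.0000
    outer loop
      vertex 0.000 0.000 8.527
      vertex 21.871 17.686 8.527
      vertex 0.000 17.686 8.527
    endloop
  endfacet
  facet normal 0.0000 -1.0000 0.0000
    outer loop
      vertex 0.000 0.000 0.000
      vertex 21.871 0.000 0.000
      vertex 21.871 0.000 8.527
    endloop
  endfacet
  facet normal 0.0000 -1.0000 0.0000
    outer loop
      vertex 0.000 0.000 0.000
      vertex 21.871 0.000 8.527
      vertex 0.000 0.000 8.527
    endloop
  endfacet
  facet normal 0.0000 1.0000 0.0000
    outer loop
      vertex 21.871 17.686 8.527
      vertex 21.871 17.686 0.000
      vertex 0.000 17.686 0.000
    endloop
  endfacet
  facet normal 0.0000 1.0000 0.0000
    outer loop
      vertex 0.000 17.686 8.527
      vertex 21.871 17.686 8.527
      vertex 0.000 17.686 0.000
    endloop
  endfacet
  facet normal -1.0000 0.0000 0.0000
    outer loop
      vertex 0.000 17.686 8.527
      vertex 0.000 17.686 0.000
      vertex 0.000 0.000 0.000
    endloop
  endfacet
  facet normal -1.0000 0.0000 0.0000
    outer loop
      vertex 0.000 0.000 8.527
      vertex 0.000 17.686 8.527
      vertex 0.000 0.000 0.000
    endloop
  endfacet
  facet normal 1.0000 0.0000 0.0000
    outer loop
      vertex 21.871 0.000 0.000
      vertex 21.871 17.686 0.000
      vertex 21.871 17.686 8.527
    endloop
  endfacet
  facet normal 1.0000 0.0000 0.0000
    outer loop
      vertex 21.871 0.000 0.000
      vertex 21.871 17.686 8.527
      vertex 21.871 0.000 8.527
    endloop
  endfacet
endsolid part

The G0 Z moves step by Δz≈1.218 mm. Every layer's G1 loop is the same polygon, so the solid is a straight extrusion of it from z=0 to z≈8.53. Closing with flat bottom and top caps and triangulating gives 12 facets — a rectangular box, roughly 21.9 × 17.7 mm footprint and 8.53 mm tall.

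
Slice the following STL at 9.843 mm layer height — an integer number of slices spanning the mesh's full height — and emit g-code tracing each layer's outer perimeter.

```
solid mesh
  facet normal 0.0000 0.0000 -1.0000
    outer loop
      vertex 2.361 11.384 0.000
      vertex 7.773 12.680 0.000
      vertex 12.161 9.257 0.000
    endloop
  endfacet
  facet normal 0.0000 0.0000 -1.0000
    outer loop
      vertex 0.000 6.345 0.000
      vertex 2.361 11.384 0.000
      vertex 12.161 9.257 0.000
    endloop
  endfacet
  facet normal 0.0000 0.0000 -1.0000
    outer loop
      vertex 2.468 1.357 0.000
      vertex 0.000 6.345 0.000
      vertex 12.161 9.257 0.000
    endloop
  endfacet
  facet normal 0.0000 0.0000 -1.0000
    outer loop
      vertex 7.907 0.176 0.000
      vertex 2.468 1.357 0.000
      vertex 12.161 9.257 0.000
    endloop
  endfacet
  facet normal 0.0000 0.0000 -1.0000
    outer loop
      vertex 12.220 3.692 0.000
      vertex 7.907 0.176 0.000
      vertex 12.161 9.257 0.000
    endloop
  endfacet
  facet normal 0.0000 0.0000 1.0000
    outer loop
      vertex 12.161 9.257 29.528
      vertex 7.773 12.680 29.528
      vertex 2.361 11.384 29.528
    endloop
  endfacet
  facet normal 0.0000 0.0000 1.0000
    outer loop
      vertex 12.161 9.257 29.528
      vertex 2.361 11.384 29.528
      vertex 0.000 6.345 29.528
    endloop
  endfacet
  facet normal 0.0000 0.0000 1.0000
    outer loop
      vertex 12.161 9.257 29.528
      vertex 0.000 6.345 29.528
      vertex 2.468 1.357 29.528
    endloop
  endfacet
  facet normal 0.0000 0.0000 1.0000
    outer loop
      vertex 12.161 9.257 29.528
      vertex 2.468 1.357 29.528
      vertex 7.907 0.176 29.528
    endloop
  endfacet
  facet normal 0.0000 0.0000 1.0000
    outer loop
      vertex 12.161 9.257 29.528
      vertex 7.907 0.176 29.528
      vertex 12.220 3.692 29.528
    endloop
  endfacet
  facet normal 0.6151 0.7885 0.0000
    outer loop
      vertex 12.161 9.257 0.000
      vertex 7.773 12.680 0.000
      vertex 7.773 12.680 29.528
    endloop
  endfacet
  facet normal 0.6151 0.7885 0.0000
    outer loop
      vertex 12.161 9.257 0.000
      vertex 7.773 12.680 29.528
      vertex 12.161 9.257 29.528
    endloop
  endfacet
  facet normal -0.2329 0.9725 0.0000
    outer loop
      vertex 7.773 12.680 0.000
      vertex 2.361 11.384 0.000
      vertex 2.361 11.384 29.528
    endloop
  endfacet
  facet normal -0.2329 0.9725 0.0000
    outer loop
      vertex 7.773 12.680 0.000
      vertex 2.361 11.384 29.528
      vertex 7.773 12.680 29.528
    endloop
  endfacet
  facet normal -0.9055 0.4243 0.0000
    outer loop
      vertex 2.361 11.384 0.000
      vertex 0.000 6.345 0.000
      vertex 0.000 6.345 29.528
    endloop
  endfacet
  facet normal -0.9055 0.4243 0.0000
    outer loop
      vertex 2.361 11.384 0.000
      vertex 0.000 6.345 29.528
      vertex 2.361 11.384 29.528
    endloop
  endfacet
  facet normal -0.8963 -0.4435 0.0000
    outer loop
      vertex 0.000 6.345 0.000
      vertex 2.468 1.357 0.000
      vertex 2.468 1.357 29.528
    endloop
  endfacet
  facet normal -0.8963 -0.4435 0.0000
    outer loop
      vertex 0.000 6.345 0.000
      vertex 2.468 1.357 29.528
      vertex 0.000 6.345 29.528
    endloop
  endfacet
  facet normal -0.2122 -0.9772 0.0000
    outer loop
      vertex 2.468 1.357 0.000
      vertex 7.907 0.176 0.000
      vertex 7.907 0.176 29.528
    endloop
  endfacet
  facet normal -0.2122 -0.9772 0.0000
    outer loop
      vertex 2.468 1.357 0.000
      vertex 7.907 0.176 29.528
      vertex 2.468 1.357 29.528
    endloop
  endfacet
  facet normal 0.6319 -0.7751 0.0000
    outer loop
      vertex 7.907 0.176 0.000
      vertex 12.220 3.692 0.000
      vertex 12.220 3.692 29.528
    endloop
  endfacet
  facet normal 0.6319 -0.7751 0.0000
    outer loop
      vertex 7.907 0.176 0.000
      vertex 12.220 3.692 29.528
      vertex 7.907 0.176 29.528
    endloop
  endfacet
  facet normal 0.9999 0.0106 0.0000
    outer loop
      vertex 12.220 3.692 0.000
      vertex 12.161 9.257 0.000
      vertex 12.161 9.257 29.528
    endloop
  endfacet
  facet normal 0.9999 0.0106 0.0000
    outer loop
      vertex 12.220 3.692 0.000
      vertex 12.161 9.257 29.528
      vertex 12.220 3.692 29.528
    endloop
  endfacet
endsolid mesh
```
; perimeter-only toolpath
G21 ; units = mm
G90 ; absolute positioning
G28 ; home
; layer 1
G0 Z9.843
G0 X12.161 Y9.257
G1 X7.773 Y12.680
G1 X2.361 Y11.384
G1 X0.000 Y6.345
G1 X2.468 Y1.357
G1 X7.907 Y0.176
G1 X12.220 Y3.692
G1 X12.161 Y9.257
; layer 2
G0 Z19.685
G0 X12.161 Y9.257
G1 X7.773 Y12.680
G1 X2.361 Y11.384
G1 X0.000 Y6.345
G1 X2.468 Y1.357
G1 X7.907 Y0.176
G1 X12.220 Y3.692
G1 X12.161 Y9.257
; layer 3
G0 Z29.528
G0 X12.161 Y9.257
G1 X7.773 Y12.680
G1 X2.361 Y11.384
G1 X0.000 Y6.345
G1 X2.468 Y1.357
G1 X7.907 Y0.176
G1 X12.220 Y3.692
G1 X12.161 Y9.257
M2 ; end

The solid is a regular 7-sided prism (a cylinder approximated with 7 flat sides), circumscribed radius ≈ 6.41 mm, height ≈ 29.5 mm. Slicing at Δz = 9.843 mm — 3 equal slices spanning the solid's height, so layer i sits at z = i·h/3 — gives 3 non-empty perimeters. Each is a 7-segment closed polygon; G0 lifts to the layer z and rapids to the start vertex, then G1 traces the edges.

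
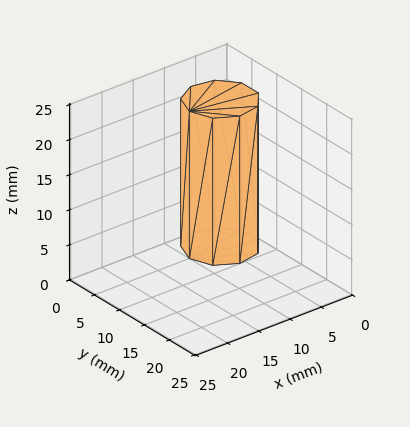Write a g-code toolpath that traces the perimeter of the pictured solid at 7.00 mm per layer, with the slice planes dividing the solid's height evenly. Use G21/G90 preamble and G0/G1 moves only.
Reading the render: the shape is a regular 9-sided prism (a cylinder approximated with 9 flat sides), circumscribed radius ≈ 5 mm, height ≈ 21 mm (dimensions read to the nearest mm from the axis ticks). For the g-code, the solid's height is divided into equal slices at the stated Δz and each level perimeter traced with G1 moves after a G0 lift.

; perimeter-only toolpath
G21 ; units = mm
G90 ; absolute positioning
G28 ; home
; layer 1
G0 Z7.00
G0 X10.00 Y5.00
G1 X8.83 Y8.21
G1 X5.87 Y9.92
G1 X2.50 Y9.33
G1 X0.30 Y6.71
G1 X0.30 Y3.29
G1 X2.50 Y0.67
G1 X5.87 Y0.08
G1 X8.83 Y1.79
G1 X10.00 Y5.00
; layer 2
G0 Z14.00
G0 X10.00 Y5.00
G1 X8.83 Y8.21
G1 X5.87 Y9.92
G1 X2.50 Y9.33
G1 X0.30 Y6.71
G1 X0.30 Y3.29
G1 X2.50 Y0.67
G1 X5.87 Y0.08
G1 X8.83 Y1.79
G1 X10.00 Y5.00
; layer 3
G0 Z21.00
G0 X10.00 Y5.00
G1 X8.83 Y8.21
G1 X5.87 Y9.92
G1 X2.50 Y9.33
G1 X0.30 Y6.71
G1 X0.30 Y3.29
G1 X2.50 Y0.67
G1 X5.87 Y0.08
G1 X8.83 Y1.79
G1 X10.00 Y5.00
M2 ; end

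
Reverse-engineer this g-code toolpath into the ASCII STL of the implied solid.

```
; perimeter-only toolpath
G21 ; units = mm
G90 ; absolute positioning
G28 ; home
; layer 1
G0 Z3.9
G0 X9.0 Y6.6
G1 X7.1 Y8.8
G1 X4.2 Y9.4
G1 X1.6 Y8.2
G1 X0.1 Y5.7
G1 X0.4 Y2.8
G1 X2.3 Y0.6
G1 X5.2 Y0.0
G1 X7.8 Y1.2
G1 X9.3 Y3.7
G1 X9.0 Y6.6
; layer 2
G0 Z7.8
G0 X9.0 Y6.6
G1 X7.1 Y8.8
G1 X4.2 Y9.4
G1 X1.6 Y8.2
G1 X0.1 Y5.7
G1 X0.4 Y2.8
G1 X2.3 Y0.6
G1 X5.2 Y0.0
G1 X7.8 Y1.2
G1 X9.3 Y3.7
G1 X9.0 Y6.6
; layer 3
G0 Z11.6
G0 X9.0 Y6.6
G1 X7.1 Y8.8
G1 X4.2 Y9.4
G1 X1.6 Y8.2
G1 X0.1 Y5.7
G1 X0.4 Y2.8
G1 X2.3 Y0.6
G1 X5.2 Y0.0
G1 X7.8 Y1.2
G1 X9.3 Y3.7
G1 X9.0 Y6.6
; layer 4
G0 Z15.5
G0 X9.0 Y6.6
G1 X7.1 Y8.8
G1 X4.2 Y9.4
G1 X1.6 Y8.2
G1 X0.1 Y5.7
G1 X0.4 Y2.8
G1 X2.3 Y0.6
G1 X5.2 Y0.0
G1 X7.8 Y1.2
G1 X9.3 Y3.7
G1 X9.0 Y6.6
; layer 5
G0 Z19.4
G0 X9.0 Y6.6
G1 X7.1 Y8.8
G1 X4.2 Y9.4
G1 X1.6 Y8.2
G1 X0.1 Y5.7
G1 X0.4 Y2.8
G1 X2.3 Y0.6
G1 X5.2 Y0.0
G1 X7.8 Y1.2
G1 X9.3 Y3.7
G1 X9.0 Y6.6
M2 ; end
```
solid part
  facet normal 0.0000 0.0000 -1.0000
    outer loop
      vertex 4.2 9.4 0.0
      vertex 7.1 8.8 0.0
      vertex 9.0 6.6 0.0
    endloop
  endfacet
  facet normal 0.0000 0.0000 -1.0000
    outer loop
      vertex 1.6 8.2 0.0
      vertex 4.2 9.4 0.0
      vertex 9.0 6.6 0.0
    endloop
  endfacet
  facet normal 0.0000 0.0000 -1.0000
    outer loop
      vertex 0.1 5.7 0.0
      vertex 1.6 8.2 0.0
      vertex 9.0 6.6 0.0
    endloop
  endfacet
  facet normal 0.0000 0.0000 -1.0000
    outer loop
      vertex 0.4 2.8 0.0
      vertex 0.1 5.7 0.0
      vertex 9.0 6.6 0.0
    endloop
  endfacet
  facet normal 0.0000 0.0000 -1.0000
    outer loop
      vertex 2.3 0.6 0.0
      vertex 0.4 2.8 0.0
      vertex 9.0 6.6 0.0
    endloop
  endfacet
  facet normal 0.0000 0.0000 -1.0000
    outer loop
      vertex 5.2 0.0 0.0
      vertex 2.3 0.6 0.0
      vertex 9.0 6.6 0.0
    endloop
  endfacet
  facet normal 0.0000 0.0000 -1.0000
    outer loop
      vertex 7.8 1.2 0.0
      vertex 5.2 0.0 0.0
      vertex 9.0 6.6 0.0
    endloop
  endfacet
  facet normal 0.0000 0.0000 -1.0000
    outer loop
      vertex 9.3 3.7 0.0
      vertex 7.8 1.2 0.0
      vertex 9.0 6.6 0.0
    endloop
  endfacet
  facet normal 0.0000 0.0000 1.0000
    outer loop
      vertex 9.0 6.6 19.4
      vertex 7.1 8.8 19.4
      vertex 4.2 9.4 19.4
    endloop
  endfacet
  facet normal 0.0000 0.0000 1.0000
    outer loop
      vertex 9.0 6.6 19.4
      vertex 4.2 9.4 19.4
      vertex 1.6 8.2 19.4
    endloop
  endfacet
  facet normal 0.0000 0.0000 1.0000
    outer loop
      vertex 9.0 6.6 19.4
      vertex 1.6 8.2 19.4
      vertex 0.1 5.7 19.4
    endloop
  endfacet
  facet normal 0.0000 0.0000 1.0000
    outer loop
      vertex 9.0 6.6 19.4
      vertex 0.1 5.7 19.4
      vertex 0.4 2.8 19.4
    endloop
  endfacet
  facet normal 0.0000 0.0000 1.0000
    outer loop
      vertex 9.0 6.6 19.4
      vertex 0.4 2.8 19.4
      vertex 2.3 0.6 19.4
    endloop
  endfacet
  facet normal 0.0000 0.0000 1.0000
    outer loop
      vertex 9.0 6.6 19.4
      vertex 2.3 0.6 19.4
      vertex 5.2 0.0 19.4
    endloop
  endfacet
  facet normal 0.0000 0.0000 1.0000
    outer loop
      vertex 9.0 6.6 19.4
      vertex 5.2 0.0 19.4
      vertex 7.8 1.2 19.4
    endloop
  endfacet
  facet normal 0.0000 0.0000 1.0000
    outer loop
      vertex 9.0 6.6 19.4
      vertex 7.8 1.2 19.4
      vertex 9.3 3.7 19.4
    endloop
  endfacet
  facet normal 0.7568 0.6536 0.0000
    outer loop
      vertex 9.0 6.6 0.0
      vertex 7.1 8.8 0.0
      vertex 7.1 8.8 19.4
    endloop
  endfacet
  facet normal 0.7568 0.6536 0.0000
    outer loop
      vertex 9.0 6.6 0.0
      vertex 7.1 8.8 19.4
      vertex 9.0 6.6 19.4
    endloop
  endfacet
  facet normal 0.2026 0.9793 0.0000
    outer loop
      vertex 7.1 8.8 0.0
      vertex 4.2 9.4 0.0
      vertex 4.2 9.4 19.4
    endloop
  endfacet
  facet normal 0.2026 0.9793 0.0000
    outer loop
      vertex 7.1 8.8 0.0
      vertex 4.2 9.4 19.4
      vertex 7.1 8.8 19.4
    endloop
  endfacet
  facet normal -0.4191 0.9080 0.0000
    outer loop
      vertex 4.2 9.4 0.0
      vertex 1.6 8.2 0.0
      vertex 1.6 8.2 19.4
    endloop
  endfacet
  facet normal -0.4191 0.9080 0.0000
    outer loop
      vertex 4.2 9.4 0.0
      vertex 1.6 8.2 19.4
      vertex 4.2 9.4 19.4
    endloop
  endfacet
  facet normal -0.8575 0.5145 0.0000
    outer loop
      vertex 1.6 8.2 0.0
      vertex 0.1 5.7 0.0
      vertex 0.1 5.7 19.4
    endloop
  endfacet
  facet normal -0.8575 0.5145 0.0000
    outer loop
      vertex 1.6 8.2 0.0
      vertex 0.1 5.7 19.4
      vertex 1.6 8.2 19.4
    endloop
  endfacet
  facet normal -0.9947 -0.1029 0.0000
    outer loop
      vertex 0.1 5.7 0.0
      vertex 0.4 2.8 0.0
      vertex 0.4 2.8 19.4
    endloop
  endfacet
  facet normal -0.9947 -0.1029 0.0000
    outer loop
      vertex 0.1 5.7 0.0
      vertex 0.4 2.8 19.4
      vertex 0.1 5.7 19.4
    endloop
  endfacet
  facet normal -0.7568 -0.6536 0.0000
    outer loop
      vertex 0.4 2.8 0.0
      vertex 2.3 0.6 0.0
      vertex 2.3 0.6 19.4
    endloop
  endfacet
  facet normal -0.7568 -0.6536 0.0000
    outer loop
      vertex 0.4 2.8 0.0
      vertex 2.3 0.6 19.4
      vertex 0.4 2.8 19.4
    endloop
  endfacet
  facet normal -0.2026 -0.9793 0.0000
    outer loop
      vertex 2.3 0.6 0.0
      vertex 5.2 0.0 0.0
      vertex 5.2 0.0 19.4
    endloop
  endfacet
  facet normal -0.2026 -0.9793 0.0000
    outer loop
      vertex 2.3 0.6 0.0
      vertex 5.2 0.0 19.4
      vertex 2.3 0.6 19.4
    endloop
  endfacet
  facet normal 0.4191 -0.9080 0.0000
    outer loop
      vertex 5.2 0.0 0.0
      vertex 7.8 1.2 0.0
      vertex 7.8 1.2 19.4
    endloop
  endfacet
  facet normal 0.4191 -0.9080 0.0000
    outer loop
      vertex 5.2 0.0 0.0
      vertex 7.8 1.2 19.4
      vertex 5.2 0.0 19.4
    endloop
  endfacet
  facet normal 0.8575 -0.5145 0.0000
    outer loop
      vertex 7.8 1.2 0.0
      vertex 9.3 3.7 0.0
      vertex 9.3 3.7 19.4
    endloop
  endfacet
  facet normal 0.8575 -0.5145 0.0000
    outer loop
      vertex 7.8 1.2 0.0
      vertex 9.3 3.7 19.4
      vertex 7.8 1.2 19.4
    endloop
  endfacet
  facet normal 0.9947 0.1029 0.0000
    outer loop
      vertex 9.3 3.7 0.0
      vertex 9.0 6.6 0.0
      vertex 9.0 6.6 19.4
    endloop
  endfacet
  facet normal 0.9947 0.1029 0.0000
    outer loop
      vertex 9.3 3.7 0.0
      vertex 9.0 6.6 19.4
      vertex 9.3 3.7 19.4
    endloop
  endfacet
endsolid part

The G0 Z moves step by Δz≈3.9 mm. Every layer's G1 loop is the same polygon, so the solid is a straight extrusion of it from z=0 to z≈19.4. Closing with flat bottom and top caps and triangulating gives 36 facets — a regular 10-sided prism (a cylinder approximated with 10 flat sides), circumscribed radius ≈ 4.7 mm, height ≈ 19.4 mm.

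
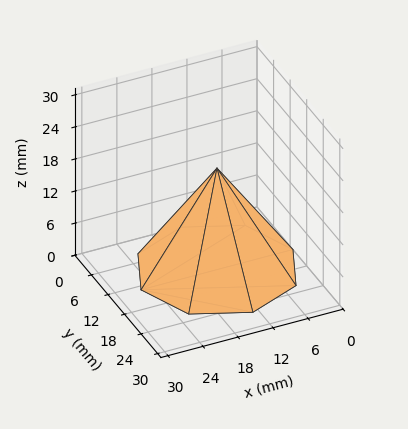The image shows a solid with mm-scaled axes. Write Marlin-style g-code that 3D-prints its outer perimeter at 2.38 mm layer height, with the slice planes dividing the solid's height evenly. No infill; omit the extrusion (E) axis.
Reading the render: the shape is a regular 8-sided pyramid, base circumscribed radius ≈ 13 mm, apex at z ≈ 19 mm (dimensions read to the nearest mm from the axis ticks). For the g-code, the solid's height is divided into equal slices at the stated Δz and each level perimeter traced with G1 moves after a G0 lift.

; perimeter-only toolpath
G21 ; units = mm
G90 ; absolute positioning
G28 ; home
; layer 1
G0 Z2.38
G0 X24.38 Y13.00
G1 X21.04 Y21.04
G1 X13.00 Y24.38
G1 X4.96 Y21.04
G1 X1.62 Y13.00
G1 X4.96 Y4.96
G1 X13.00 Y1.62
G1 X21.04 Y4.96
G1 X24.38 Y13.00
; layer 2
G0 Z4.75
G0 X22.75 Y13.00
G1 X19.89 Y19.89
G1 X13.00 Y22.75
G1 X6.11 Y19.89
G1 X3.25 Y13.00
G1 X6.11 Y6.11
G1 X13.00 Y3.25
G1 X19.89 Y6.11
G1 X22.75 Y13.00
; layer 3
G0 Z7.12
G0 X21.12 Y13.00
G1 X18.74 Y18.74
G1 X13.00 Y21.12
G1 X7.26 Y18.74
G1 X4.88 Y13.00
G1 X7.26 Y7.26
G1 X13.00 Y4.88
G1 X18.74 Y7.26
G1 X21.12 Y13.00
; layer 4
G0 Z9.50
G0 X19.50 Y13.00
G1 X17.59 Y17.59
G1 X13.00 Y19.50
G1 X8.40 Y17.59
G1 X6.50 Y13.00
G1 X8.40 Y8.40
G1 X13.00 Y6.50
G1 X17.59 Y8.40
G1 X19.50 Y13.00
; layer 5
G0 Z11.88
G0 X17.88 Y13.00
G1 X16.45 Y16.45
G1 X13.00 Y17.88
G1 X9.55 Y16.45
G1 X8.12 Y13.00
G1 X9.55 Y9.55
G1 X13.00 Y8.12
G1 X16.45 Y9.55
G1 X17.88 Y13.00
; layer 6
G0 Z14.25
G0 X16.25 Y13.00
G1 X15.30 Y15.30
G1 X13.00 Y16.25
G1 X10.70 Y15.30
G1 X9.75 Y13.00
G1 X10.70 Y10.70
G1 X13.00 Y9.75
G1 X15.30 Y10.70
G1 X16.25 Y13.00
; layer 7
G0 Z16.62
G0 X14.62 Y13.00
G1 X14.15 Y14.15
G1 X13.00 Y14.62
G1 X11.85 Y14.15
G1 X11.38 Y13.00
G1 X11.85 Y11.85
G1 X13.00 Y11.38
G1 X14.15 Y11.85
G1 X14.62 Y13.00
M2 ; end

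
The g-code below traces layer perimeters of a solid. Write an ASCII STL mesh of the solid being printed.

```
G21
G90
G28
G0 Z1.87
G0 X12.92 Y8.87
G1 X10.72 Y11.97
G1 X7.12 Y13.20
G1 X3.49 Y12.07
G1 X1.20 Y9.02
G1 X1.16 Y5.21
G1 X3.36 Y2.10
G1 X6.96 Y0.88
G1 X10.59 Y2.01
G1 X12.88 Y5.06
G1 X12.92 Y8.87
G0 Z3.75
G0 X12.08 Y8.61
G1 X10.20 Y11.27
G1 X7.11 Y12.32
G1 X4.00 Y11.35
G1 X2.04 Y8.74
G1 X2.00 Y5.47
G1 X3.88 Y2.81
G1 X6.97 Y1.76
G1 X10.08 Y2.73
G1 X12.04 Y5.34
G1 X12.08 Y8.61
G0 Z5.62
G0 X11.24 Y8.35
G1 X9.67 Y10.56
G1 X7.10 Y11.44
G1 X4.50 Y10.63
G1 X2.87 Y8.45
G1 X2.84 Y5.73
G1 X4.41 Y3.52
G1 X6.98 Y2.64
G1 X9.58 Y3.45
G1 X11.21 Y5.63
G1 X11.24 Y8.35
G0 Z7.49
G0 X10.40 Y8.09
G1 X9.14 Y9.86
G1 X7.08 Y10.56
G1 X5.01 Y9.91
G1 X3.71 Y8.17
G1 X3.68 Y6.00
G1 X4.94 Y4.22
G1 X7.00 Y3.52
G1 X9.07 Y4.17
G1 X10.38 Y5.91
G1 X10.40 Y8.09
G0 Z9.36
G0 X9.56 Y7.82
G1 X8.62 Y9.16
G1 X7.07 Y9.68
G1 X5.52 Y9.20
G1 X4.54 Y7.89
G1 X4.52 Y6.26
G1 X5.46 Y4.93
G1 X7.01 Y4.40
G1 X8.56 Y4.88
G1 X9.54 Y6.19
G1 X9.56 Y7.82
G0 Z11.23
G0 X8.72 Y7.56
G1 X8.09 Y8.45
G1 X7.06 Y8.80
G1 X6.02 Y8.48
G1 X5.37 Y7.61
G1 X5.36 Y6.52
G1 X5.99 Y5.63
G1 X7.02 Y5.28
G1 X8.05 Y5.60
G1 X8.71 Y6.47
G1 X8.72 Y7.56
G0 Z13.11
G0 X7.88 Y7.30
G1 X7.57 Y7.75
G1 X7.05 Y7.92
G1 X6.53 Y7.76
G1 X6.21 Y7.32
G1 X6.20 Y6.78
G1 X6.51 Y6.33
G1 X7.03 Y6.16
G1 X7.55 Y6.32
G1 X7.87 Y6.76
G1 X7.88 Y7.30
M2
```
solid part
  facet normal 0.0000 0.0000 -1.0000
    outer loop
      vertex 7.13 14.08 0.00
      vertex 11.25 12.68 0.00
      vertex 13.76 9.13 0.00
    endloop
  endfacet
  facet normal 0.0000 0.0000 -1.0000
    outer loop
      vertex 2.98 12.79 0.00
      vertex 7.13 14.08 0.00
      vertex 13.76 9.13 0.00
    endloop
  endfacet
  facet normal 0.0000 0.0000 -1.0000
    outer loop
      vertex 0.37 9.30 0.00
      vertex 2.98 12.79 0.00
      vertex 13.76 9.13 0.00
    endloop
  endfacet
  facet normal 0.0000 0.0000 -1.0000
    outer loop
      vertex 0.32 4.95 0.00
      vertex 0.37 9.30 0.00
      vertex 13.76 9.13 0.00
    endloop
  endfacet
  facet normal 0.0000 0.0000 -1.0000
    outer loop
      vertex 2.83 1.40 0.00
      vertex 0.32 4.95 0.00
      vertex 13.76 9.13 0.00
    endloop
  endfacet
  facet normal 0.0000 0.0000 -1.0000
    outer loop
      vertex 6.95 0.00 0.00
      vertex 2.83 1.40 0.00
      vertex 13.76 9.13 0.00
    endloop
  endfacet
  facet normal 0.0000 0.0000 -1.0000
    outer loop
      vertex 11.10 1.29 0.00
      vertex 6.95 0.00 0.00
      vertex 13.76 9.13 0.00
    endloop
  endfacet
  facet normal 0.0000 0.0000 -1.0000
    outer loop
      vertex 13.71 4.78 0.00
      vertex 11.10 1.29 0.00
      vertex 13.76 9.13 0.00
    endloop
  endfacet
  facet normal 0.7455 0.5271 0.4080
    outer loop
      vertex 13.76 9.13 0.00
      vertex 11.25 12.68 0.00
      vertex 7.04 7.04 14.98
    endloop
  endfacet
  facet normal 0.2937 0.8644 0.4080
    outer loop
      vertex 11.25 12.68 0.00
      vertex 7.13 14.08 0.00
      vertex 7.04 7.04 14.98
    endloop
  endfacet
  facet normal -0.2710 0.8718 0.4081
    outer loop
      vertex 7.13 14.08 0.00
      vertex 2.98 12.79 0.00
      vertex 7.04 7.04 14.98
    endloop
  endfacet
  facet normal -0.7311 0.5468 0.4080
    outer loop
      vertex 2.98 12.79 0.00
      vertex 0.37 9.30 0.00
      vertex 7.04 7.04 14.98
    endloop
  endfacet
  facet normal -0.9129 0.0105 0.4081
    outer loop
      vertex 0.37 9.30 0.00
      vertex 0.32 4.95 0.00
      vertex 7.04 7.04 14.98
    endloop
  endfacet
  facet normal -0.7455 -0.5271 0.4080
    outer loop
      vertex 0.32 4.95 0.00
      vertex 2.83 1.40 0.00
      vertex 7.04 7.04 14.98
    endloop
  endfacet
  facet normal -0.2937 -0.8644 0.4080
    outer loop
      vertex 2.83 1.40 0.00
      vertex 6.95 0.00 0.00
      vertex 7.04 7.04 14.98
    endloop
  endfacet
  facet normal 0.2710 -0.8718 0.4081
    outer loop
      vertex 6.95 0.00 0.00
      vertex 11.10 1.29 0.00
      vertex 7.04 7.04 14.98
    endloop
  endfacet
  facet normal 0.7311 -0.5468 0.4080
    outer loop
      vertex 11.10 1.29 0.00
      vertex 13.71 4.78 0.00
      vertex 7.04 7.04 14.98
    endloop
  endfacet
  facet normal 0.9129 -0.0105 0.4081
    outer loop
      vertex 13.71 4.78 0.00
      vertex 13.76 9.13 0.00
      vertex 7.04 7.04 14.98
    endloop
  endfacet
endsolid part

The G0 Z moves step by Δz≈1.87 mm. The G1 loops shrink linearly with z, so the solid tapers from its base footprint up to z≈15. Closing with a flat bottom cap and the tapered top and triangulating gives 18 facets — a regular 10-sided pyramid, base circumscribed radius ≈ 7.04 mm, apex at z ≈ 15 mm.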